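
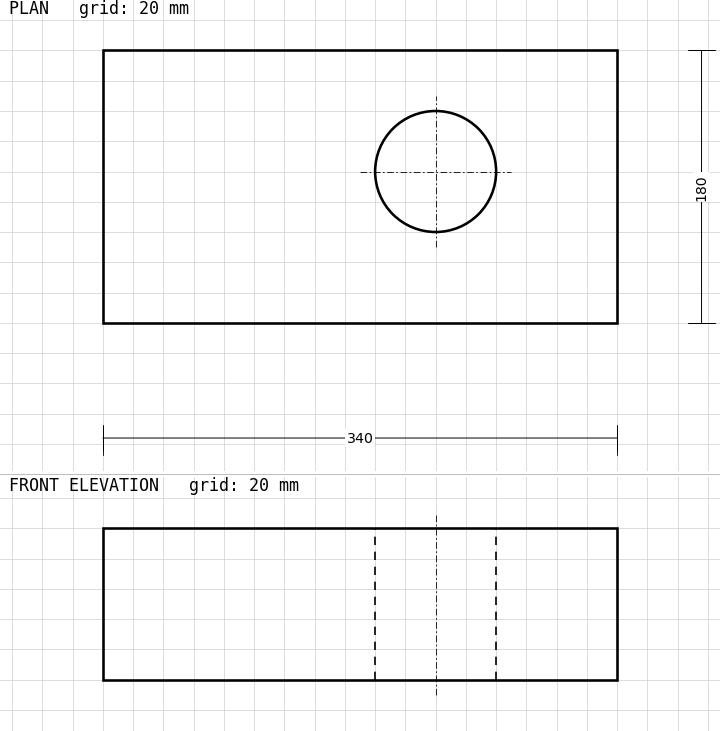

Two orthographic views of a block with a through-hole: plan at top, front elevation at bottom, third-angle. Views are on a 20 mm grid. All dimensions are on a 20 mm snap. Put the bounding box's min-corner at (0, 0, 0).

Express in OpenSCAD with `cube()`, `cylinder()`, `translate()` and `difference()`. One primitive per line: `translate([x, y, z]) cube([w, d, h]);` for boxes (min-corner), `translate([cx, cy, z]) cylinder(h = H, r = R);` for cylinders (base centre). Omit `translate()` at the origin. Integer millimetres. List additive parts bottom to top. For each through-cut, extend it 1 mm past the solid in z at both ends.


difference() {
  cube([340, 180, 100]);
  translate([220, 100, -1]) cylinder(h = 102, r = 40);
}


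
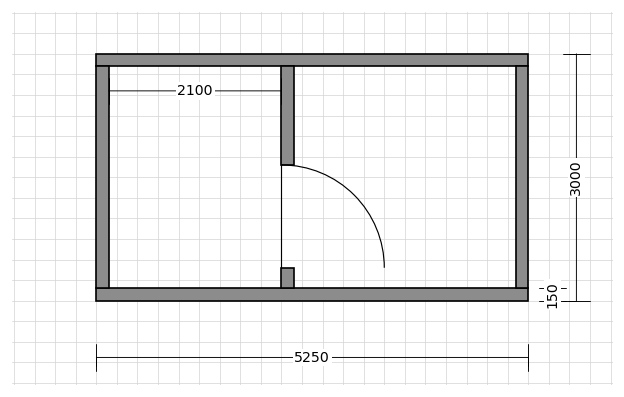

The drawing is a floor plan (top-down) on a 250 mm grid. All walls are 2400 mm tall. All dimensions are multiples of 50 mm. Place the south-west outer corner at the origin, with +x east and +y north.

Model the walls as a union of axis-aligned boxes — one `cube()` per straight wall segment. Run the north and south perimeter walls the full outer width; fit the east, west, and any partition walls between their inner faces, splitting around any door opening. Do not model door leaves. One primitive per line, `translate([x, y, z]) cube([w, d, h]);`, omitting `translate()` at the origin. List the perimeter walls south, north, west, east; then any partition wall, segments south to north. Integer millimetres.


cube([5250, 150, 2400]);
translate([0, 2850, 0]) cube([5250, 150, 2400]);
translate([0, 150, 0]) cube([150, 2700, 2400]);
translate([5100, 150, 0]) cube([150, 2700, 2400]);
translate([2250, 150, 0]) cube([150, 250, 2400]);
translate([2250, 1650, 0]) cube([150, 1200, 2400]);


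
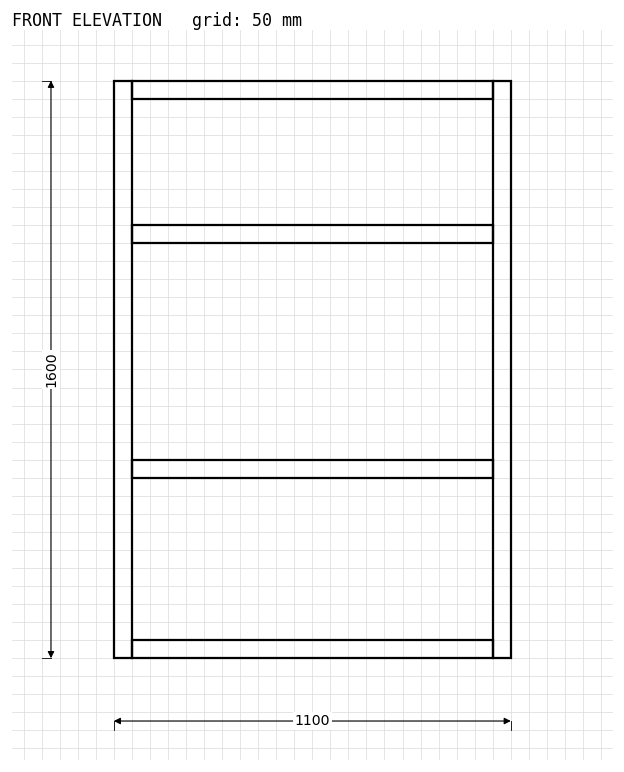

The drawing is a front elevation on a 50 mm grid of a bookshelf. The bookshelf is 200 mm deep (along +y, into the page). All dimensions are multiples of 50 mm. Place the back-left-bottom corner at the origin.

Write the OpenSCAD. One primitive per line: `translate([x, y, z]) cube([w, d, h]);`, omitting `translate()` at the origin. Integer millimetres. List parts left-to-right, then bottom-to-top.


cube([50, 200, 1600]);
translate([50, 0, 0]) cube([1000, 200, 50]);
translate([50, 0, 500]) cube([1000, 200, 50]);
translate([50, 0, 1150]) cube([1000, 200, 50]);
translate([50, 0, 1550]) cube([1000, 200, 50]);
translate([1050, 0, 0]) cube([50, 200, 1600]);


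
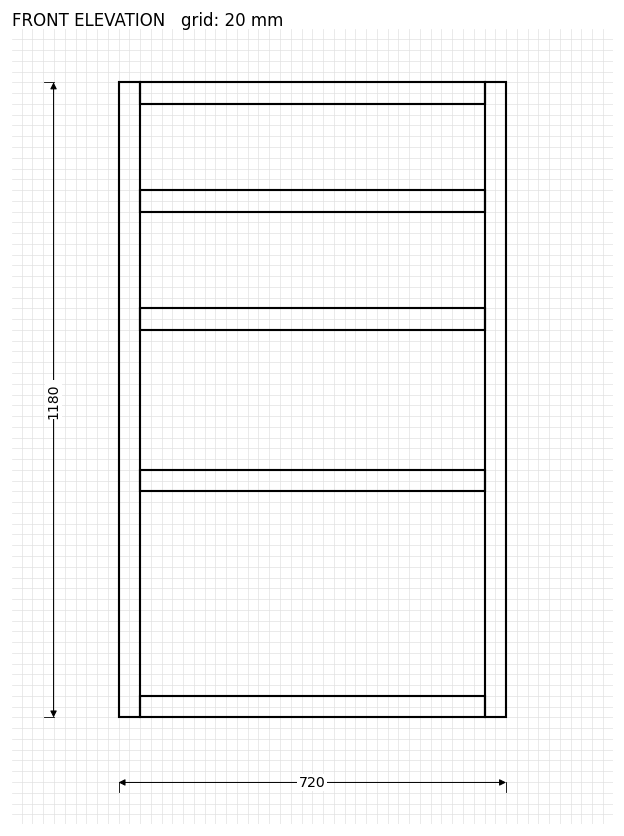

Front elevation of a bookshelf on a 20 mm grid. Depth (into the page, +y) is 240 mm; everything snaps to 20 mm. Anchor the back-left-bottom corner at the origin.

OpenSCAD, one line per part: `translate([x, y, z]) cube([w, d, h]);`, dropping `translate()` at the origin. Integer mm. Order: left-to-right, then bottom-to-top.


cube([40, 240, 1180]);
translate([40, 0, 0]) cube([640, 240, 40]);
translate([40, 0, 420]) cube([640, 240, 40]);
translate([40, 0, 720]) cube([640, 240, 40]);
translate([40, 0, 940]) cube([640, 240, 40]);
translate([40, 0, 1140]) cube([640, 240, 40]);
translate([680, 0, 0]) cube([40, 240, 1180]);


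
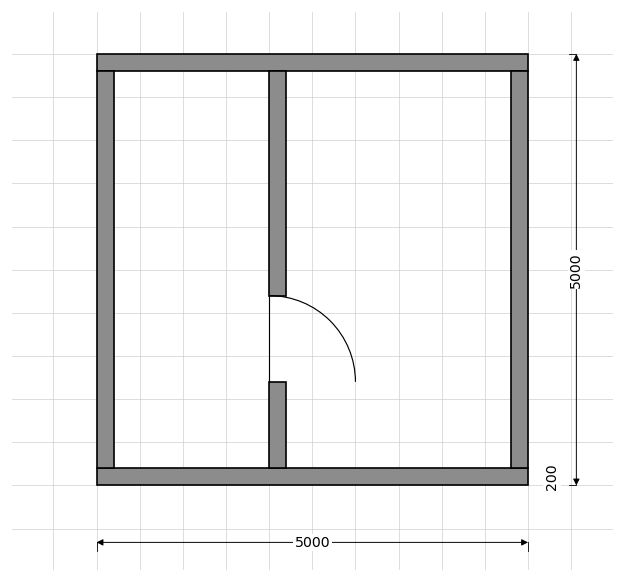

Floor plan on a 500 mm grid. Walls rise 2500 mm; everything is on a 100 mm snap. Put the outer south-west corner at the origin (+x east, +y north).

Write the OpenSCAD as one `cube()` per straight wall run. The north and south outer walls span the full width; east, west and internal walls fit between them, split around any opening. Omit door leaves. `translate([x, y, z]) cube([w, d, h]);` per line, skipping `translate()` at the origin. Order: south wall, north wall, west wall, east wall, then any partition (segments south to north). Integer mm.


cube([5000, 200, 2500]);
translate([0, 4800, 0]) cube([5000, 200, 2500]);
translate([0, 200, 0]) cube([200, 4600, 2500]);
translate([4800, 200, 0]) cube([200, 4600, 2500]);
translate([2000, 200, 0]) cube([200, 1000, 2500]);
translate([2000, 2200, 0]) cube([200, 2600, 2500]);


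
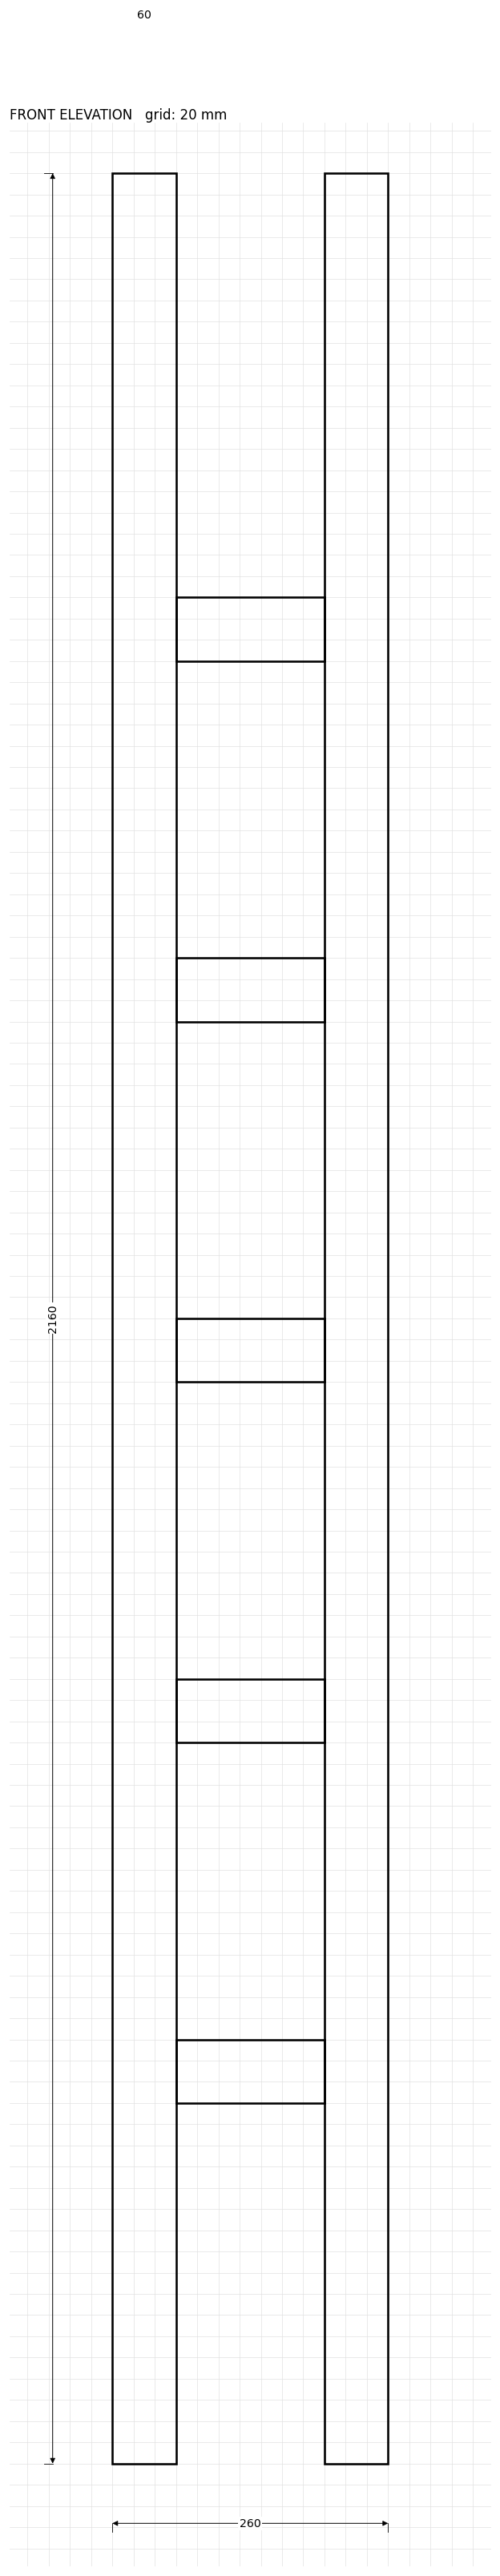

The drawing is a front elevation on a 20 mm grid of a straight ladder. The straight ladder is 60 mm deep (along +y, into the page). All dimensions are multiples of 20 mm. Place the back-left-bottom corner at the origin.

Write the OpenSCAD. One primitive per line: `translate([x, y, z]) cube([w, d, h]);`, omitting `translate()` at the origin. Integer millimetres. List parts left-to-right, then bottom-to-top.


cube([60, 60, 2160]);
translate([60, 0, 340]) cube([140, 60, 60]);
translate([60, 0, 680]) cube([140, 60, 60]);
translate([60, 0, 1020]) cube([140, 60, 60]);
translate([60, 0, 1360]) cube([140, 60, 60]);
translate([60, 0, 1700]) cube([140, 60, 60]);
translate([200, 0, 0]) cube([60, 60, 2160]);


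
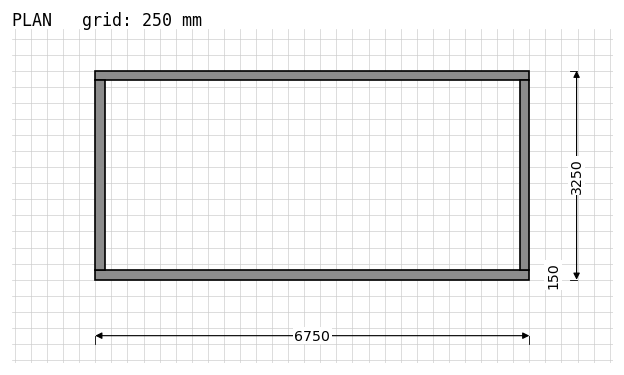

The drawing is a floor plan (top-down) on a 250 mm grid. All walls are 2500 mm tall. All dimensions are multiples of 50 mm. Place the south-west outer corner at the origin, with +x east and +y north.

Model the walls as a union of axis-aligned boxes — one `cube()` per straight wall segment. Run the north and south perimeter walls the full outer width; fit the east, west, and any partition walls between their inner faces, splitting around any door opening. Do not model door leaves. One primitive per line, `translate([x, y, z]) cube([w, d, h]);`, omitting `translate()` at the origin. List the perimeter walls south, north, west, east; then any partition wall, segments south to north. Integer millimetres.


cube([6750, 150, 2500]);
translate([0, 3100, 0]) cube([6750, 150, 2500]);
translate([0, 150, 0]) cube([150, 2950, 2500]);
translate([6600, 150, 0]) cube([150, 2950, 2500]);


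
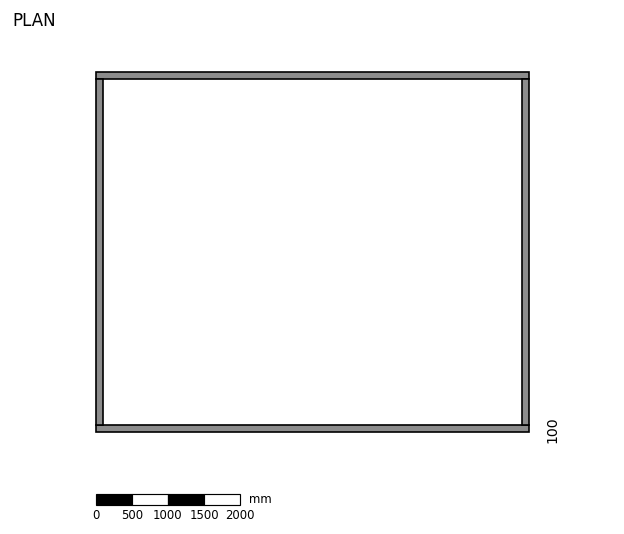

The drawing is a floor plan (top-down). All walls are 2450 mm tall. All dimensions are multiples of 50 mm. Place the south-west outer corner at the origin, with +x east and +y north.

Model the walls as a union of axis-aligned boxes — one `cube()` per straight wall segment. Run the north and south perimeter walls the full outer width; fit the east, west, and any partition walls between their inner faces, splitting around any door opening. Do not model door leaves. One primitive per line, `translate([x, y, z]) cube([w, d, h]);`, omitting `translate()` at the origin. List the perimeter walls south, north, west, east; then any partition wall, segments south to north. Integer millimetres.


cube([6000, 100, 2450]);
translate([0, 4900, 0]) cube([6000, 100, 2450]);
translate([0, 100, 0]) cube([100, 4800, 2450]);
translate([5900, 100, 0]) cube([100, 4800, 2450]);


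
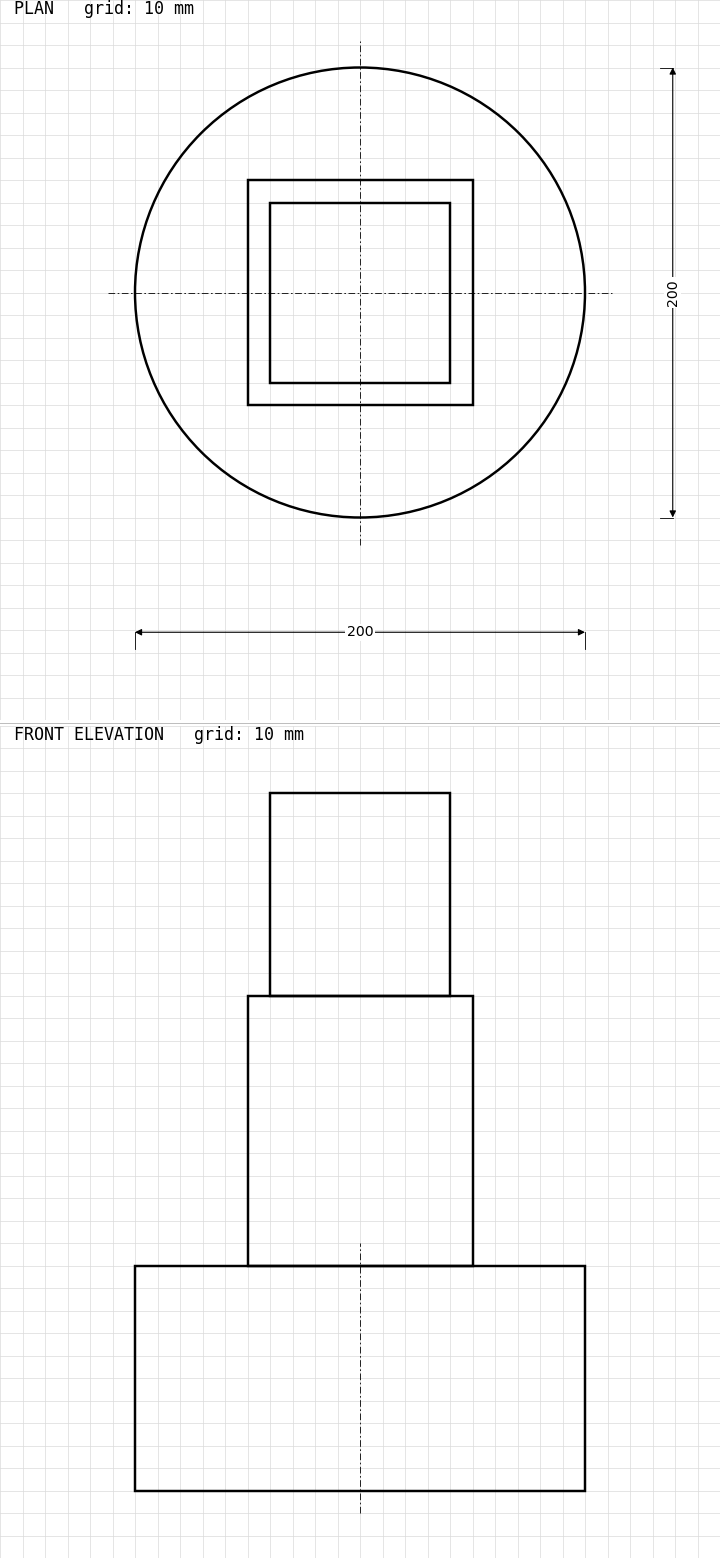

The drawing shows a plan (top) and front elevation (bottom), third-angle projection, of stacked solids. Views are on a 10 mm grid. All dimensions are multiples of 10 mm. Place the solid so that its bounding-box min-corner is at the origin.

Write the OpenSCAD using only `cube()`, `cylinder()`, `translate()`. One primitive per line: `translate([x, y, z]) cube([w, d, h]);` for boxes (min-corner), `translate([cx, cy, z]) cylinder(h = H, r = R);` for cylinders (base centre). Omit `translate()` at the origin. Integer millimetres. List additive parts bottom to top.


translate([100, 100, 0]) cylinder(h = 100, r = 100);
translate([50, 50, 100]) cube([100, 100, 120]);
translate([60, 60, 220]) cube([80, 80, 90]);


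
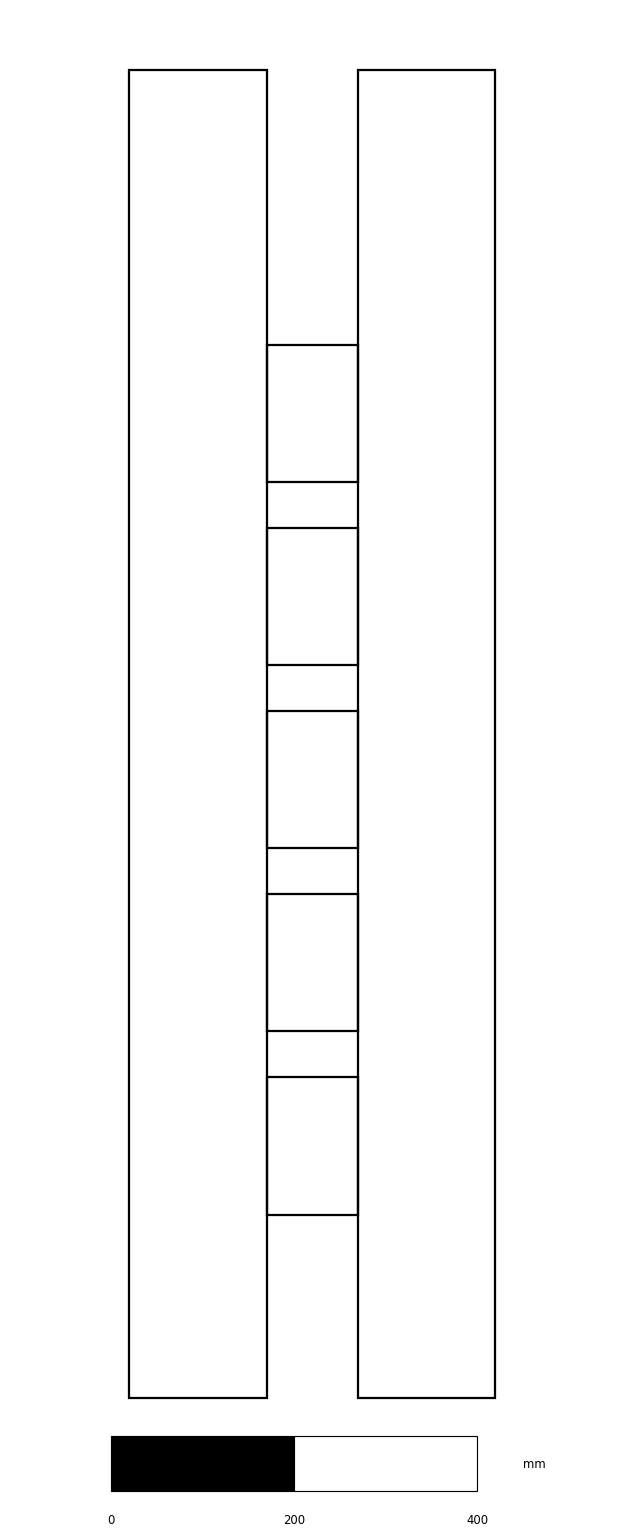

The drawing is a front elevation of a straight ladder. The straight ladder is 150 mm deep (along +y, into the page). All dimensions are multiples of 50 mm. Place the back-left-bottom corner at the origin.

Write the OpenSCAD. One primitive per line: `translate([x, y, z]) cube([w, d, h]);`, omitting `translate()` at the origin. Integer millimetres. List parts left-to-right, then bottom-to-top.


cube([150, 150, 1450]);
translate([150, 0, 200]) cube([100, 150, 150]);
translate([150, 0, 400]) cube([100, 150, 150]);
translate([150, 0, 600]) cube([100, 150, 150]);
translate([150, 0, 800]) cube([100, 150, 150]);
translate([150, 0, 1000]) cube([100, 150, 150]);
translate([250, 0, 0]) cube([150, 150, 1450]);


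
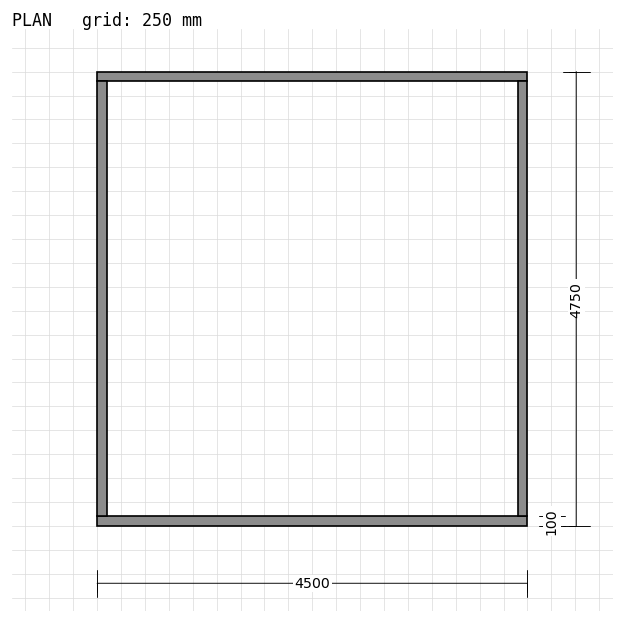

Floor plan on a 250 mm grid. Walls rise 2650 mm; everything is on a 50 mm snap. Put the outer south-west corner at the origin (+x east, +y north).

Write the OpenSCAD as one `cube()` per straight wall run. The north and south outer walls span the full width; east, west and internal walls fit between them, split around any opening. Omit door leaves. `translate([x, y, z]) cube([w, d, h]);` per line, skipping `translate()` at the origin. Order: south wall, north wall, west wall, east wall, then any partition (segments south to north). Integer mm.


cube([4500, 100, 2650]);
translate([0, 4650, 0]) cube([4500, 100, 2650]);
translate([0, 100, 0]) cube([100, 4550, 2650]);
translate([4400, 100, 0]) cube([100, 4550, 2650]);


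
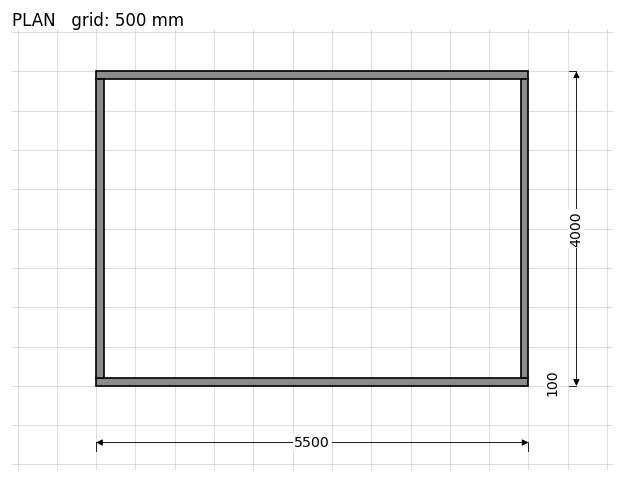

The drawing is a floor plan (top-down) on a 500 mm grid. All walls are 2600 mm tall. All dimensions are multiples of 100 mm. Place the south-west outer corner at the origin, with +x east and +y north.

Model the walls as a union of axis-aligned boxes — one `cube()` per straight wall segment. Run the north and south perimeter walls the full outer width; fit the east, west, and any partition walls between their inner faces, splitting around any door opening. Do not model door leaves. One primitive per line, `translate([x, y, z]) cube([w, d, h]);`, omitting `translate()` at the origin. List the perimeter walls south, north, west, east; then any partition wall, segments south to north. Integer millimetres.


cube([5500, 100, 2600]);
translate([0, 3900, 0]) cube([5500, 100, 2600]);
translate([0, 100, 0]) cube([100, 3800, 2600]);
translate([5400, 100, 0]) cube([100, 3800, 2600]);


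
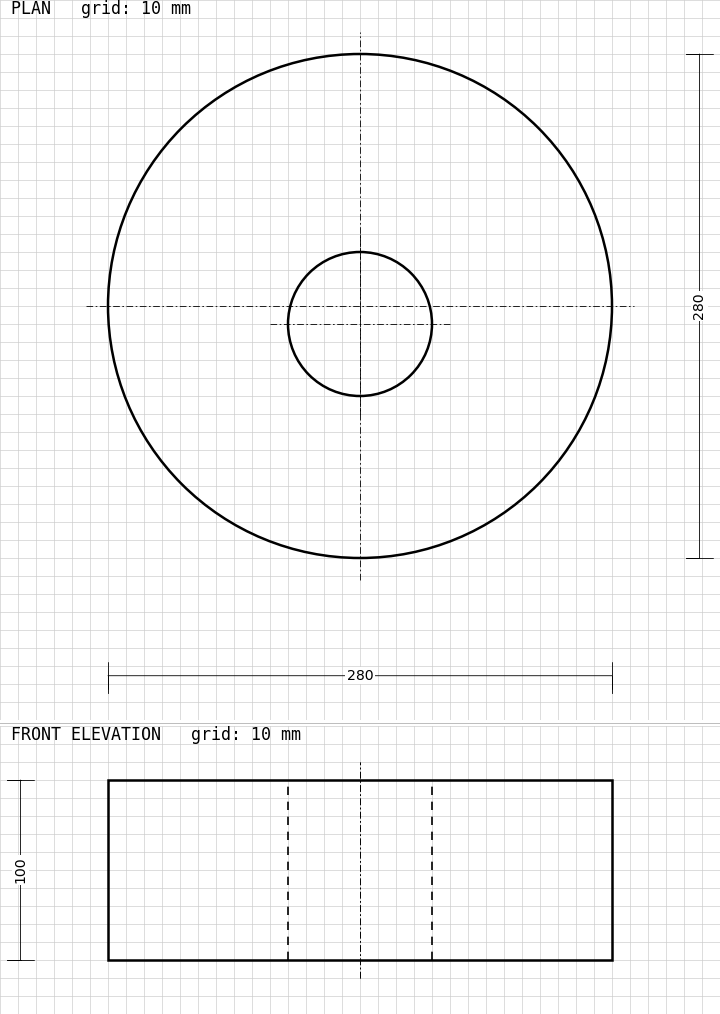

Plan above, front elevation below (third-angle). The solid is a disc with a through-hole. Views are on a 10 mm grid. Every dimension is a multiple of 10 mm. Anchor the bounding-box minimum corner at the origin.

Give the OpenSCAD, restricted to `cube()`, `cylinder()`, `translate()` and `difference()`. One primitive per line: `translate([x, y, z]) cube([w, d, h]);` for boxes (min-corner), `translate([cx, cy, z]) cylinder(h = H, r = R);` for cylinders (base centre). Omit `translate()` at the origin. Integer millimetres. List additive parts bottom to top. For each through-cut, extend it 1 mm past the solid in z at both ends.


difference() {
  translate([140, 140, 0]) cylinder(h = 100, r = 140);
  translate([140, 130, -1]) cylinder(h = 102, r = 40);
}


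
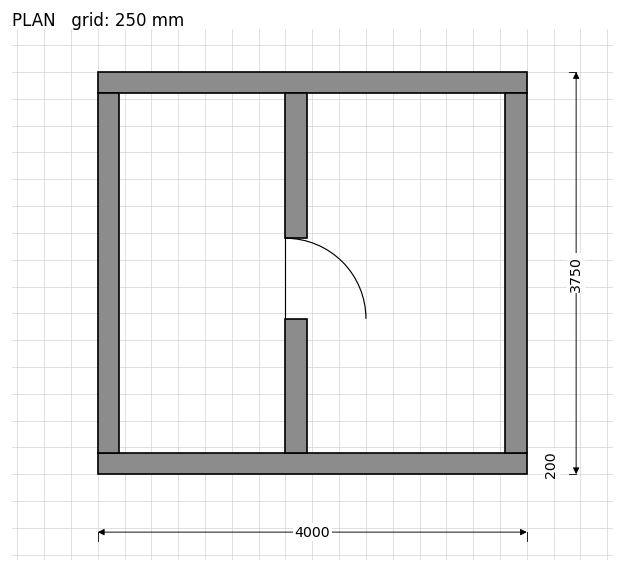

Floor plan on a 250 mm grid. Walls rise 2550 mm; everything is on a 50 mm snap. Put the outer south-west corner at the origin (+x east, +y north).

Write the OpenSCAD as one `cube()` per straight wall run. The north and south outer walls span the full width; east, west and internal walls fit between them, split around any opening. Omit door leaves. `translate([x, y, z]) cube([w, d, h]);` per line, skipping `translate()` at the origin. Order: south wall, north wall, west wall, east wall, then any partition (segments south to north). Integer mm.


cube([4000, 200, 2550]);
translate([0, 3550, 0]) cube([4000, 200, 2550]);
translate([0, 200, 0]) cube([200, 3350, 2550]);
translate([3800, 200, 0]) cube([200, 3350, 2550]);
translate([1750, 200, 0]) cube([200, 1250, 2550]);
translate([1750, 2200, 0]) cube([200, 1350, 2550]);


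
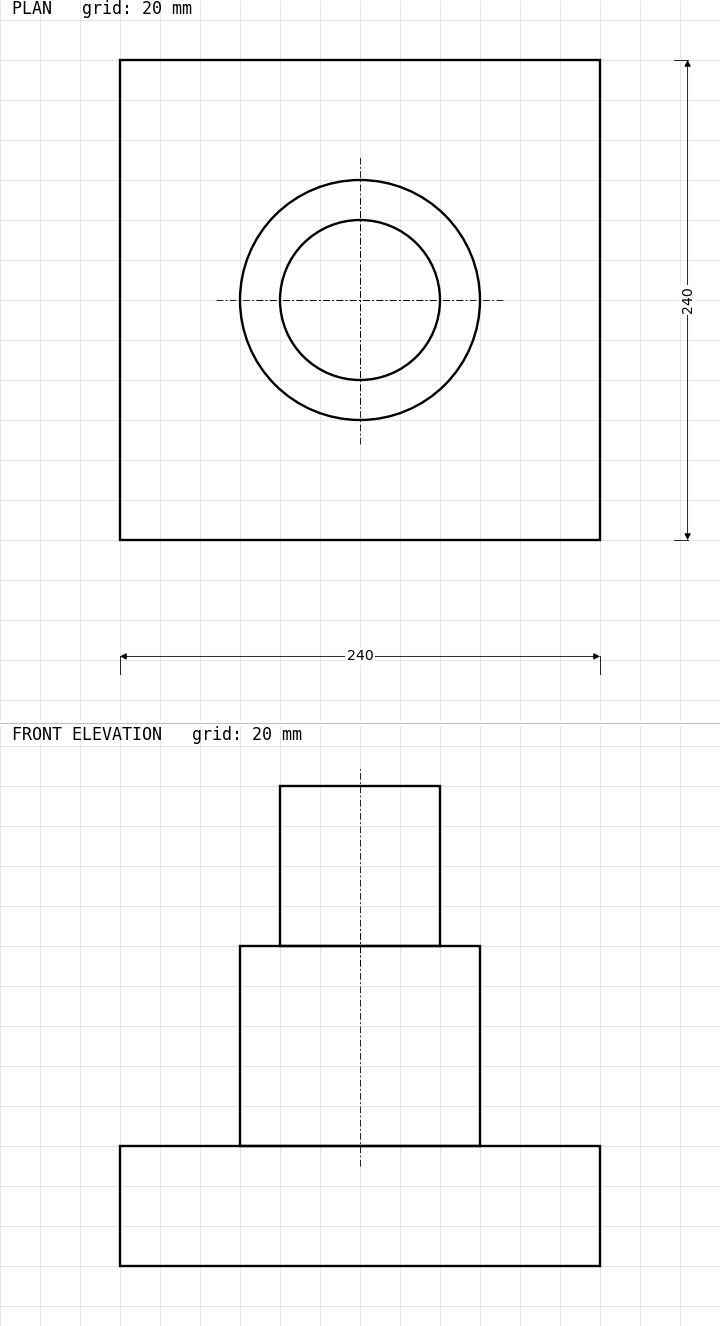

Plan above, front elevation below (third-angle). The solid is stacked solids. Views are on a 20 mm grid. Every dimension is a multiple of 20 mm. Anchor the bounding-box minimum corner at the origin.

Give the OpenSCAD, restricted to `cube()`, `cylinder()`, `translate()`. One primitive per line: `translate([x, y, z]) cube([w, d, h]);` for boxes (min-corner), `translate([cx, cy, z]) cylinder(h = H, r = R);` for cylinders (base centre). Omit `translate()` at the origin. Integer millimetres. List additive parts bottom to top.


cube([240, 240, 60]);
translate([120, 120, 60]) cylinder(h = 100, r = 60);
translate([120, 120, 160]) cylinder(h = 80, r = 40);


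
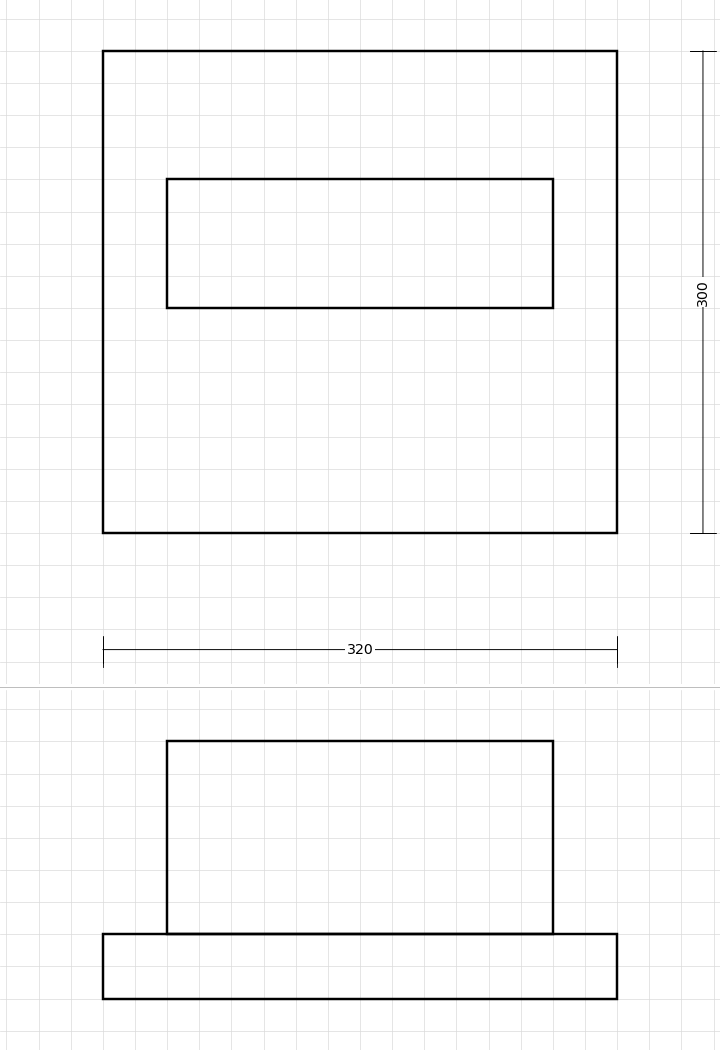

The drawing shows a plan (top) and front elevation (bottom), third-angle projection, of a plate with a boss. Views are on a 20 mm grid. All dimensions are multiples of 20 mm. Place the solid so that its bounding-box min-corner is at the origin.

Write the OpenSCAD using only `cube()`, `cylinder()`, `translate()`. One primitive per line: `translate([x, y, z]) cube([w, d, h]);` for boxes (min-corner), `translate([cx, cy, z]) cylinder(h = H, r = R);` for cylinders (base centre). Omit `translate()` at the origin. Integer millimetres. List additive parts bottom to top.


cube([320, 300, 40]);
translate([40, 140, 40]) cube([240, 80, 120]);


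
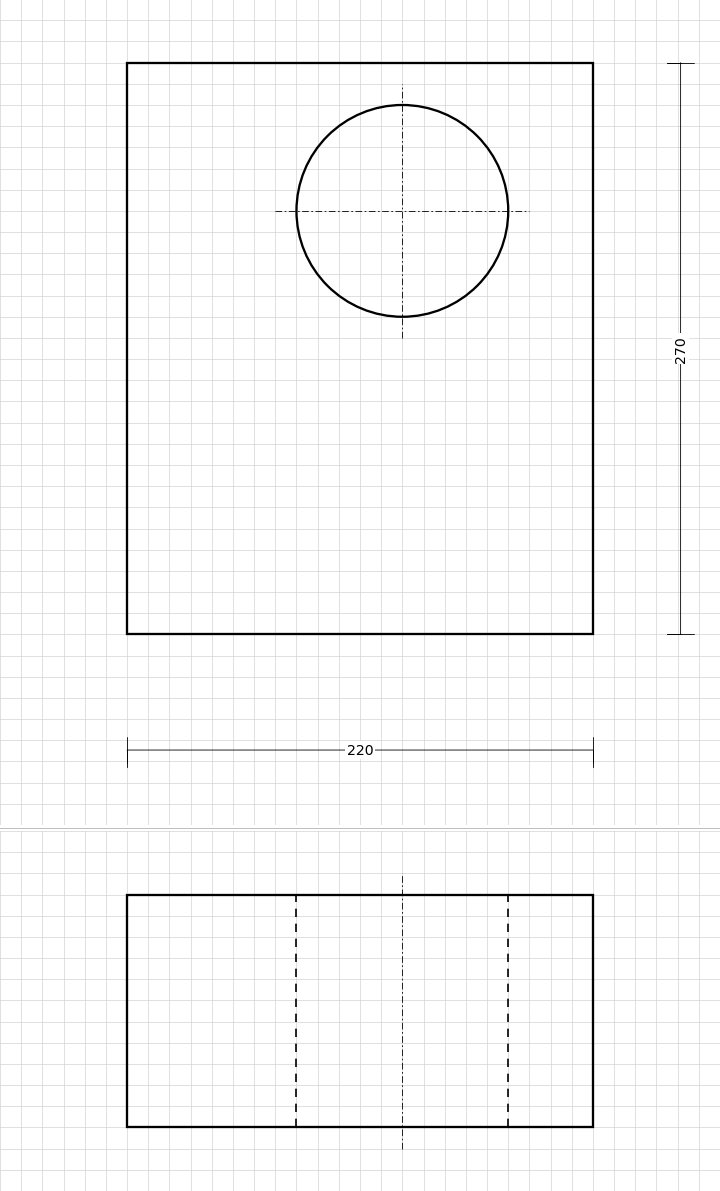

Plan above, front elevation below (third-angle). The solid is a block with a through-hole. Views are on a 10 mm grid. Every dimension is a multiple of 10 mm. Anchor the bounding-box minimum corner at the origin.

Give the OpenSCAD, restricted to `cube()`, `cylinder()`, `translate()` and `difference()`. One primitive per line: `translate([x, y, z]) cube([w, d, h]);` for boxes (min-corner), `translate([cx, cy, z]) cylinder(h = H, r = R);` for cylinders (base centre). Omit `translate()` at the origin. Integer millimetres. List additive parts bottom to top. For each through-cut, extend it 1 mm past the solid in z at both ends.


difference() {
  cube([220, 270, 110]);
  translate([130, 200, -1]) cylinder(h = 112, r = 50);
}


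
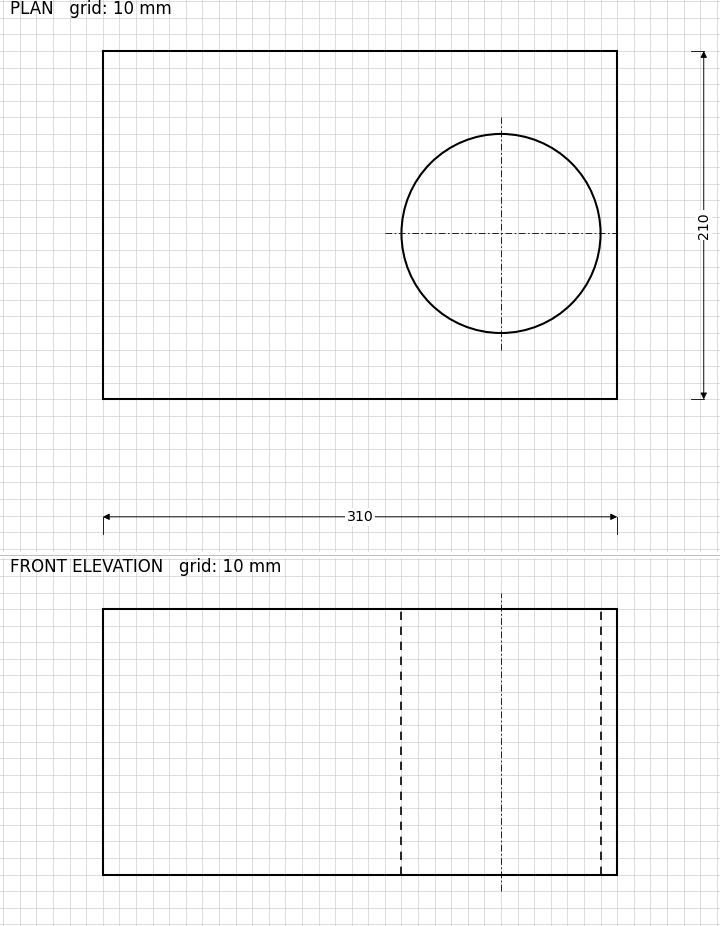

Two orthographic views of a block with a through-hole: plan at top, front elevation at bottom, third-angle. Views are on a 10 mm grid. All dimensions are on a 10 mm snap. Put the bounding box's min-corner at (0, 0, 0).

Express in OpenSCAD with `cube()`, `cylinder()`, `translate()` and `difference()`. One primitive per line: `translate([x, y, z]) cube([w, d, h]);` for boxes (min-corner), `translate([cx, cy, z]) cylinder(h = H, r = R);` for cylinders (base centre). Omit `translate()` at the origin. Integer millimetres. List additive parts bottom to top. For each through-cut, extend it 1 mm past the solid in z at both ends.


difference() {
  cube([310, 210, 160]);
  translate([240, 100, -1]) cylinder(h = 162, r = 60);
}


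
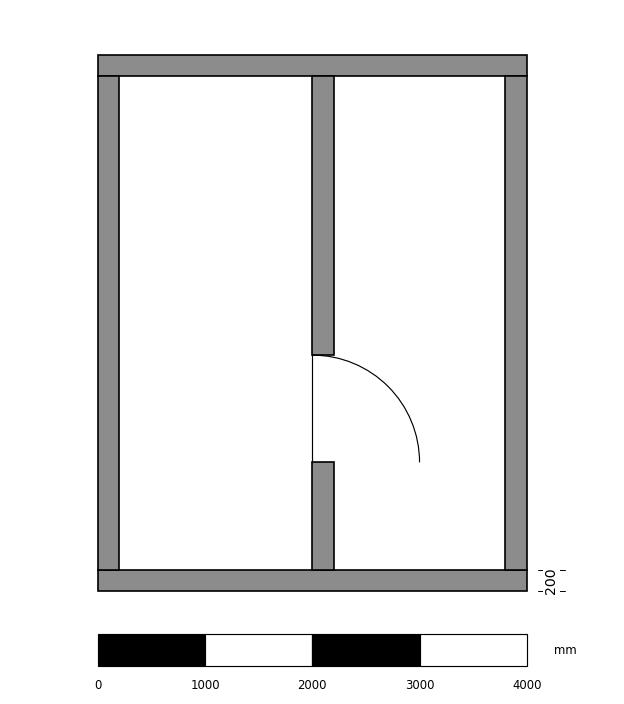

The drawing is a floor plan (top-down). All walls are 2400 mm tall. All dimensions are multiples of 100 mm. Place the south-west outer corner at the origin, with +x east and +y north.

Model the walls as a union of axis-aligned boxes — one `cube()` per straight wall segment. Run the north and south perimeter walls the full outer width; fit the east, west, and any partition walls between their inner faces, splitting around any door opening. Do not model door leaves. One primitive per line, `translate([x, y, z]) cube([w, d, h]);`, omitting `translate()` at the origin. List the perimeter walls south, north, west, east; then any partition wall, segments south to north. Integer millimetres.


cube([4000, 200, 2400]);
translate([0, 4800, 0]) cube([4000, 200, 2400]);
translate([0, 200, 0]) cube([200, 4600, 2400]);
translate([3800, 200, 0]) cube([200, 4600, 2400]);
translate([2000, 200, 0]) cube([200, 1000, 2400]);
translate([2000, 2200, 0]) cube([200, 2600, 2400]);


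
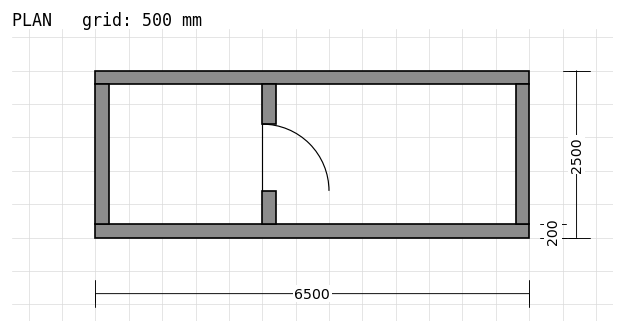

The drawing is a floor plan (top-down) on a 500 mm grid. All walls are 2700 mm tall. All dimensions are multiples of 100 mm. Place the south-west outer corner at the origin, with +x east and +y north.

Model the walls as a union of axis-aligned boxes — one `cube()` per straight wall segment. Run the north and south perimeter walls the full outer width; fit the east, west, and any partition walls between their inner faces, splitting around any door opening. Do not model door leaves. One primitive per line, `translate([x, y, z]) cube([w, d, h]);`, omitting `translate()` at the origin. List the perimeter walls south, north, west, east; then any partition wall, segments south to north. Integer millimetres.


cube([6500, 200, 2700]);
translate([0, 2300, 0]) cube([6500, 200, 2700]);
translate([0, 200, 0]) cube([200, 2100, 2700]);
translate([6300, 200, 0]) cube([200, 2100, 2700]);
translate([2500, 200, 0]) cube([200, 500, 2700]);
translate([2500, 1700, 0]) cube([200, 600, 2700]);


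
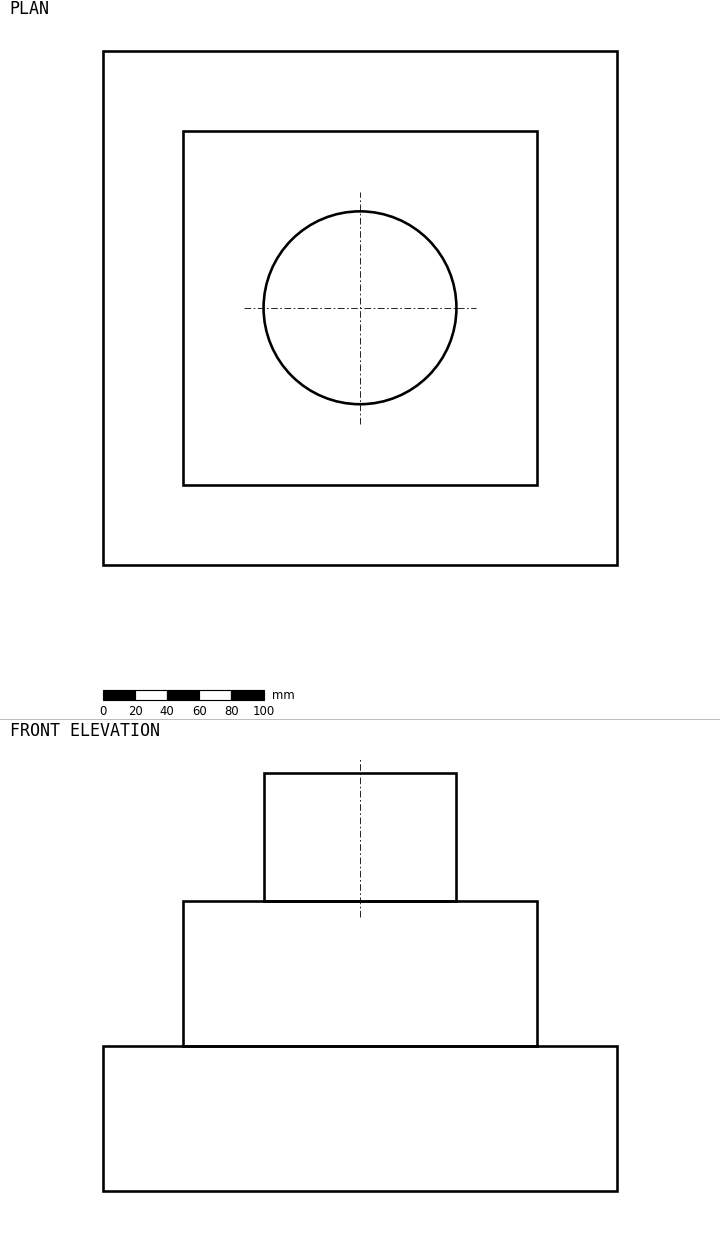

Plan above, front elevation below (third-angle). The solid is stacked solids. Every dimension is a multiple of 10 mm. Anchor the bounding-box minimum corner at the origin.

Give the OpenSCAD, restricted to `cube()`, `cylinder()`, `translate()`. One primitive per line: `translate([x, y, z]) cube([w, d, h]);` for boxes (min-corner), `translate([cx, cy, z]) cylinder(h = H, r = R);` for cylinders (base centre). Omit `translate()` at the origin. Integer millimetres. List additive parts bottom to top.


cube([320, 320, 90]);
translate([50, 50, 90]) cube([220, 220, 90]);
translate([160, 160, 180]) cylinder(h = 80, r = 60);


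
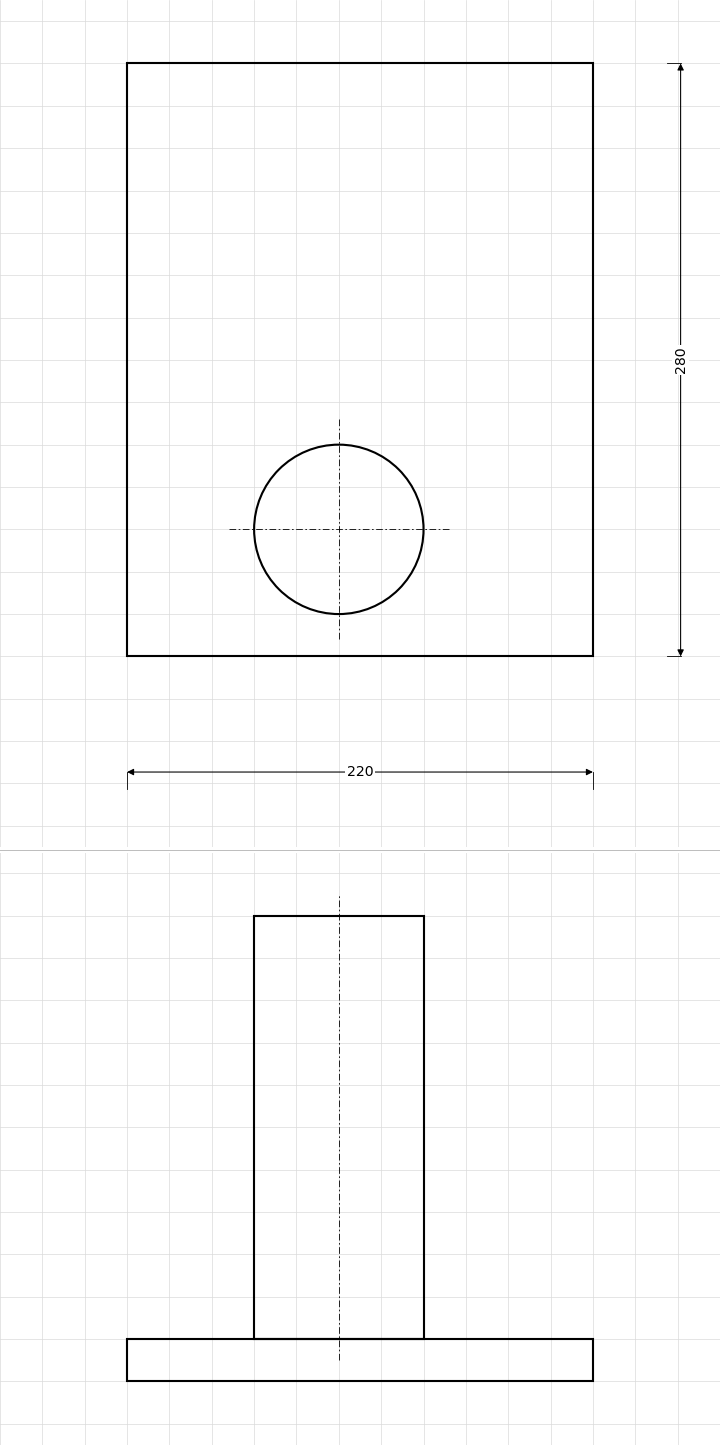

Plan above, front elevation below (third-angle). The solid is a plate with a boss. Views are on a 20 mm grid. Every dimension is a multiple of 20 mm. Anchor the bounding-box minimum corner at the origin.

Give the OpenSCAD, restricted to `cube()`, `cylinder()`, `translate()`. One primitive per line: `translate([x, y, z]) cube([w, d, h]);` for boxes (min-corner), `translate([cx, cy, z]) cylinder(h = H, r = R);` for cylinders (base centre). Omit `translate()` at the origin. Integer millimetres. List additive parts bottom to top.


cube([220, 280, 20]);
translate([100, 60, 20]) cylinder(h = 200, r = 40);


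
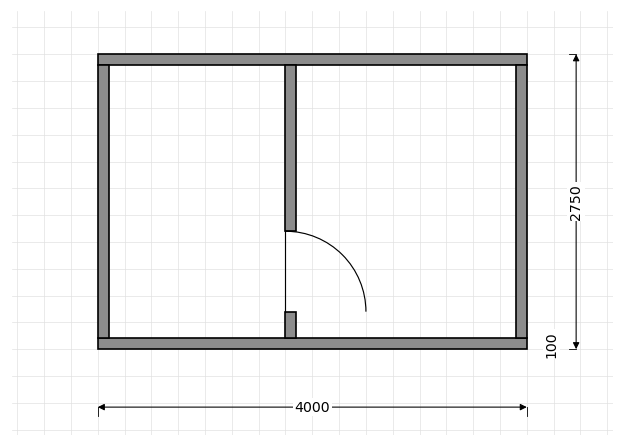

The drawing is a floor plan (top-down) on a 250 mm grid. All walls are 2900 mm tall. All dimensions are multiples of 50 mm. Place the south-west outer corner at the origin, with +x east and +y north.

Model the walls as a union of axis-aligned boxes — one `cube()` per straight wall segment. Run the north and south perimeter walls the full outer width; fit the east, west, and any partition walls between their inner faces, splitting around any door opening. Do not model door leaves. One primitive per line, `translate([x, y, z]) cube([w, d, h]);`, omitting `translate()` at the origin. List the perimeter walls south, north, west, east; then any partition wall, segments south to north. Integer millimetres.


cube([4000, 100, 2900]);
translate([0, 2650, 0]) cube([4000, 100, 2900]);
translate([0, 100, 0]) cube([100, 2550, 2900]);
translate([3900, 100, 0]) cube([100, 2550, 2900]);
translate([1750, 100, 0]) cube([100, 250, 2900]);
translate([1750, 1100, 0]) cube([100, 1550, 2900]);


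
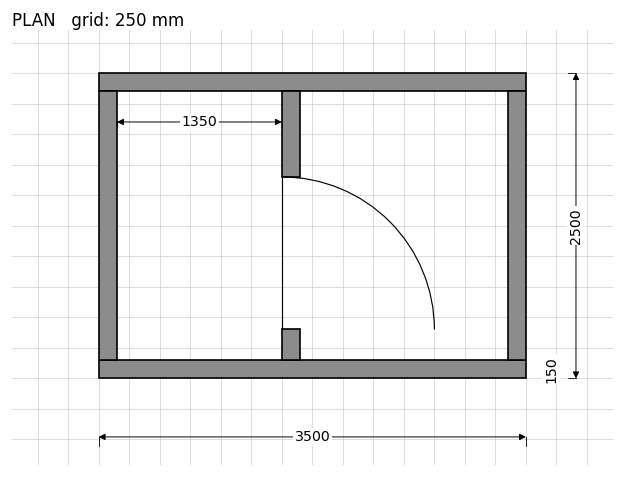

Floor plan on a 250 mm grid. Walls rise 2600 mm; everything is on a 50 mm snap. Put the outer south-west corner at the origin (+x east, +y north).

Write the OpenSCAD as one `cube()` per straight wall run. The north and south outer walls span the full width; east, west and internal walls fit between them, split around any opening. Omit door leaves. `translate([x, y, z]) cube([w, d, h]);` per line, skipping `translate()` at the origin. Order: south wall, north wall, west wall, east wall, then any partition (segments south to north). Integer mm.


cube([3500, 150, 2600]);
translate([0, 2350, 0]) cube([3500, 150, 2600]);
translate([0, 150, 0]) cube([150, 2200, 2600]);
translate([3350, 150, 0]) cube([150, 2200, 2600]);
translate([1500, 150, 0]) cube([150, 250, 2600]);
translate([1500, 1650, 0]) cube([150, 700, 2600]);


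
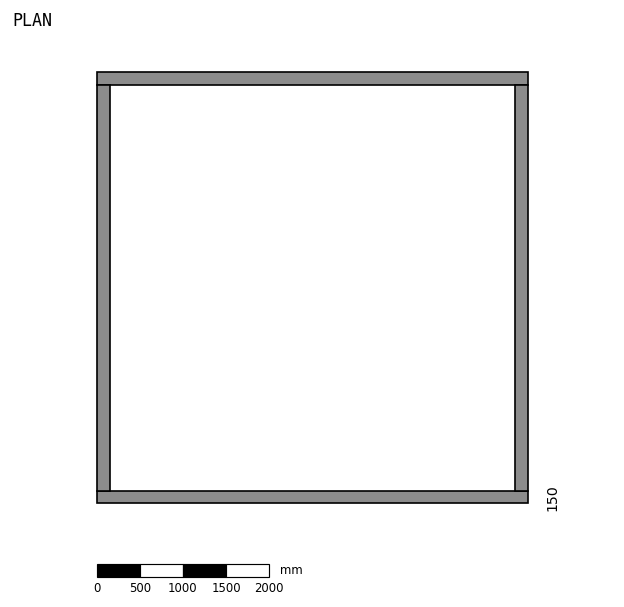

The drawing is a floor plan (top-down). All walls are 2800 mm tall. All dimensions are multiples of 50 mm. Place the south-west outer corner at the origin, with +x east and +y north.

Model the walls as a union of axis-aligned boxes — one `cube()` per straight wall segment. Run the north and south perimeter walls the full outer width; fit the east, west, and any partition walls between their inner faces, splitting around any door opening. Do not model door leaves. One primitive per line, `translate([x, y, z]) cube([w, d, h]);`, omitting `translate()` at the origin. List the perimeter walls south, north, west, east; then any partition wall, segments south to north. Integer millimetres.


cube([5000, 150, 2800]);
translate([0, 4850, 0]) cube([5000, 150, 2800]);
translate([0, 150, 0]) cube([150, 4700, 2800]);
translate([4850, 150, 0]) cube([150, 4700, 2800]);


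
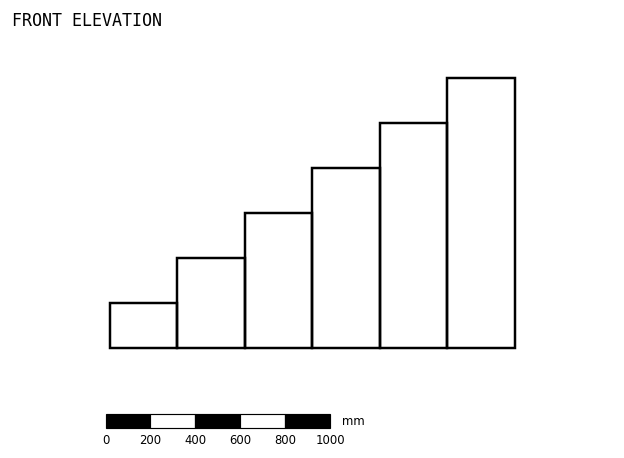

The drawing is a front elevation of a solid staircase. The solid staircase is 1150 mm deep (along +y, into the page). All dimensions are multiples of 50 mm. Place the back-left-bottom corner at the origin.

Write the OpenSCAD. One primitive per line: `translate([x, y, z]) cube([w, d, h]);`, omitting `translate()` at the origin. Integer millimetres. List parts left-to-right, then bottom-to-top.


cube([300, 1150, 200]);
translate([300, 0, 0]) cube([300, 1150, 400]);
translate([600, 0, 0]) cube([300, 1150, 600]);
translate([900, 0, 0]) cube([300, 1150, 800]);
translate([1200, 0, 0]) cube([300, 1150, 1000]);
translate([1500, 0, 0]) cube([300, 1150, 1200]);


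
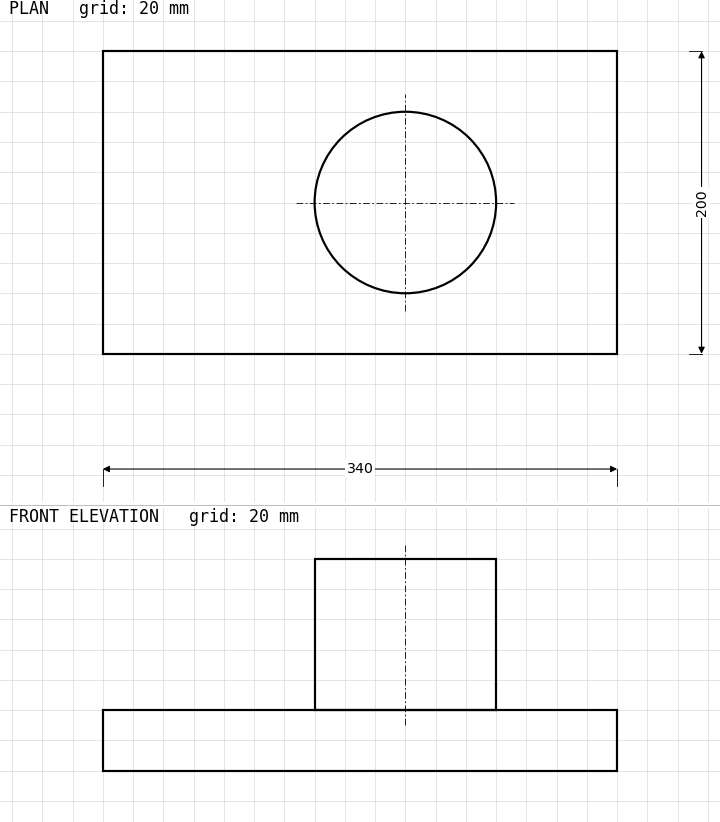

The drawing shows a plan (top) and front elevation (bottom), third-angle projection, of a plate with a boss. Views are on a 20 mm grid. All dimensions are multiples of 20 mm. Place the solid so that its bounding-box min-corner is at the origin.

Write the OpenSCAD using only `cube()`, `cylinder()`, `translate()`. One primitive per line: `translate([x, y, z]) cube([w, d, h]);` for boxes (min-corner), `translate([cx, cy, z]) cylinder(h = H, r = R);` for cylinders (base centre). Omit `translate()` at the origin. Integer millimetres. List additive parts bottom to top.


cube([340, 200, 40]);
translate([200, 100, 40]) cylinder(h = 100, r = 60);


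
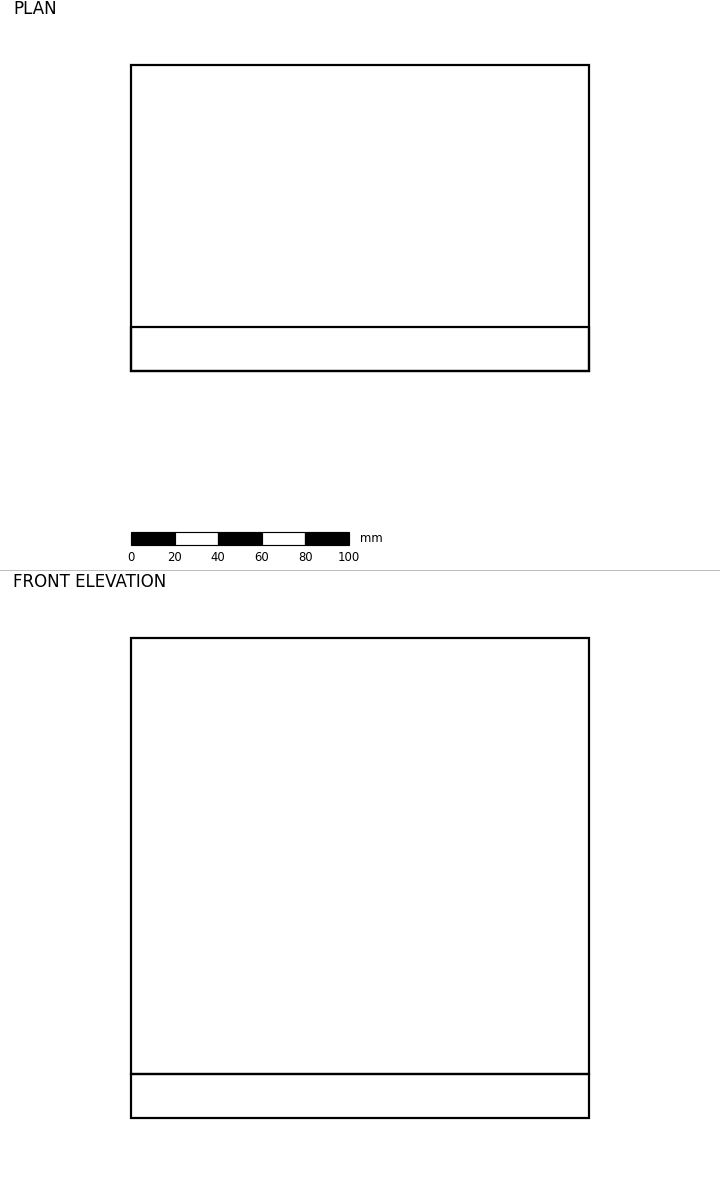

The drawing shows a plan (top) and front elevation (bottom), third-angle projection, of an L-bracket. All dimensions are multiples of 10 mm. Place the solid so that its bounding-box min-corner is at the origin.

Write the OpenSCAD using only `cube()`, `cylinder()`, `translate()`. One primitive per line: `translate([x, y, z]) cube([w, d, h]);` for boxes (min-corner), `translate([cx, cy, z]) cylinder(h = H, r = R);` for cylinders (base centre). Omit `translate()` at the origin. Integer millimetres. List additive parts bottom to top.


cube([210, 140, 20]);
translate([0, 0, 20]) cube([210, 20, 200]);


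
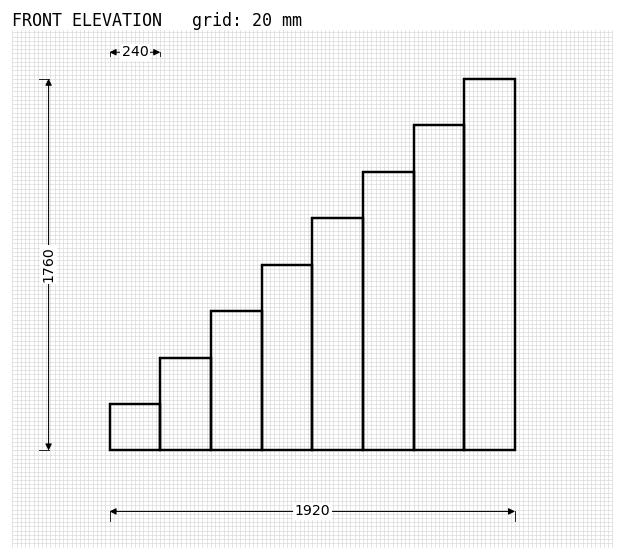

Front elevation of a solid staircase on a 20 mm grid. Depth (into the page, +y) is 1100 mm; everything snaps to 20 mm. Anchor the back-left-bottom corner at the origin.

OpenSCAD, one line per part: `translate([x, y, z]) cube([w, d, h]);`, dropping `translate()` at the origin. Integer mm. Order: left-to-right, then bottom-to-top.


cube([240, 1100, 220]);
translate([240, 0, 0]) cube([240, 1100, 440]);
translate([480, 0, 0]) cube([240, 1100, 660]);
translate([720, 0, 0]) cube([240, 1100, 880]);
translate([960, 0, 0]) cube([240, 1100, 1100]);
translate([1200, 0, 0]) cube([240, 1100, 1320]);
translate([1440, 0, 0]) cube([240, 1100, 1540]);
translate([1680, 0, 0]) cube([240, 1100, 1760]);


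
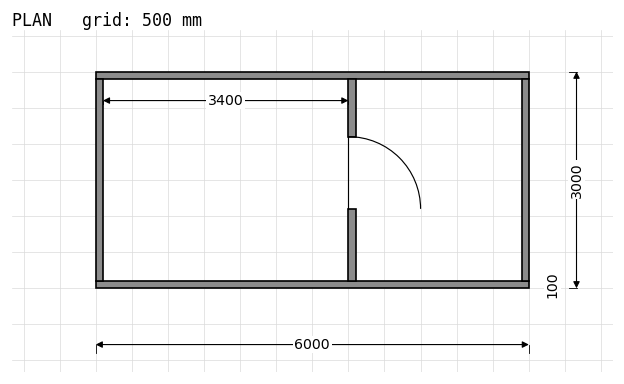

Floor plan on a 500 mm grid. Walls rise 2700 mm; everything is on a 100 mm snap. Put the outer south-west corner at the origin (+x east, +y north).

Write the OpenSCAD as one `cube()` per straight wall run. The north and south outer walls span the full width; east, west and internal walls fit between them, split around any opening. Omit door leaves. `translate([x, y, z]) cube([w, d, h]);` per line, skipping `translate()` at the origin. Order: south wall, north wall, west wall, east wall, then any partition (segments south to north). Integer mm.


cube([6000, 100, 2700]);
translate([0, 2900, 0]) cube([6000, 100, 2700]);
translate([0, 100, 0]) cube([100, 2800, 2700]);
translate([5900, 100, 0]) cube([100, 2800, 2700]);
translate([3500, 100, 0]) cube([100, 1000, 2700]);
translate([3500, 2100, 0]) cube([100, 800, 2700]);


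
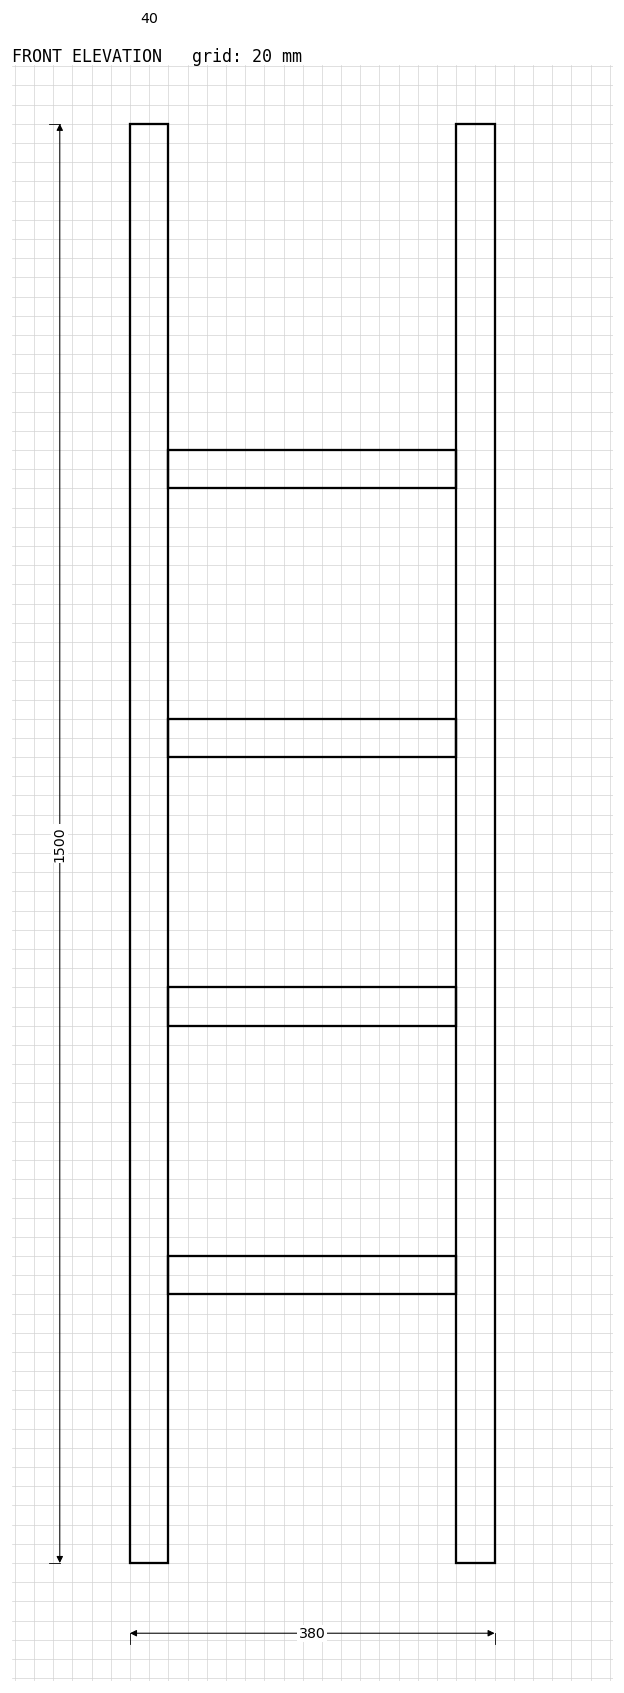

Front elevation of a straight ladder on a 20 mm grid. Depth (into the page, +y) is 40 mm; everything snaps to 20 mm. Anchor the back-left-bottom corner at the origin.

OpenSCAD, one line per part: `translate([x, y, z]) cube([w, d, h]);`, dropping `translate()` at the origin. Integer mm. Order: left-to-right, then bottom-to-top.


cube([40, 40, 1500]);
translate([40, 0, 280]) cube([300, 40, 40]);
translate([40, 0, 560]) cube([300, 40, 40]);
translate([40, 0, 840]) cube([300, 40, 40]);
translate([40, 0, 1120]) cube([300, 40, 40]);
translate([340, 0, 0]) cube([40, 40, 1500]);


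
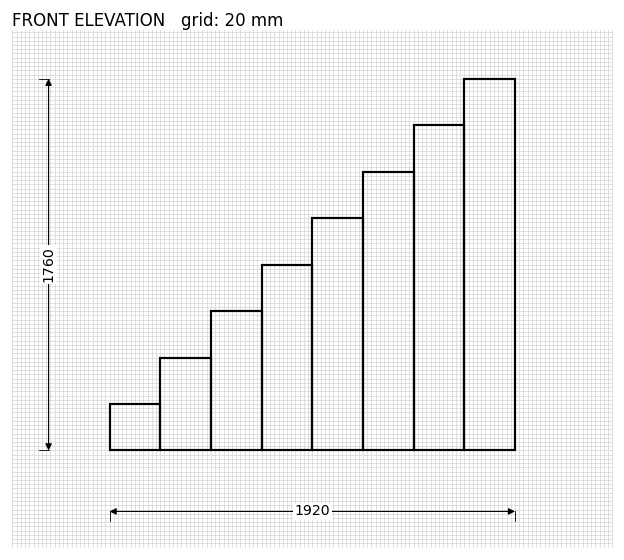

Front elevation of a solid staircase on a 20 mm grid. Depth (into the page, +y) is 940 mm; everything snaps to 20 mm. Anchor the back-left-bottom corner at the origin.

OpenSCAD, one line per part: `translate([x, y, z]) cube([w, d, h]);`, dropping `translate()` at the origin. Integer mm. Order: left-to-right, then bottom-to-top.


cube([240, 940, 220]);
translate([240, 0, 0]) cube([240, 940, 440]);
translate([480, 0, 0]) cube([240, 940, 660]);
translate([720, 0, 0]) cube([240, 940, 880]);
translate([960, 0, 0]) cube([240, 940, 1100]);
translate([1200, 0, 0]) cube([240, 940, 1320]);
translate([1440, 0, 0]) cube([240, 940, 1540]);
translate([1680, 0, 0]) cube([240, 940, 1760]);


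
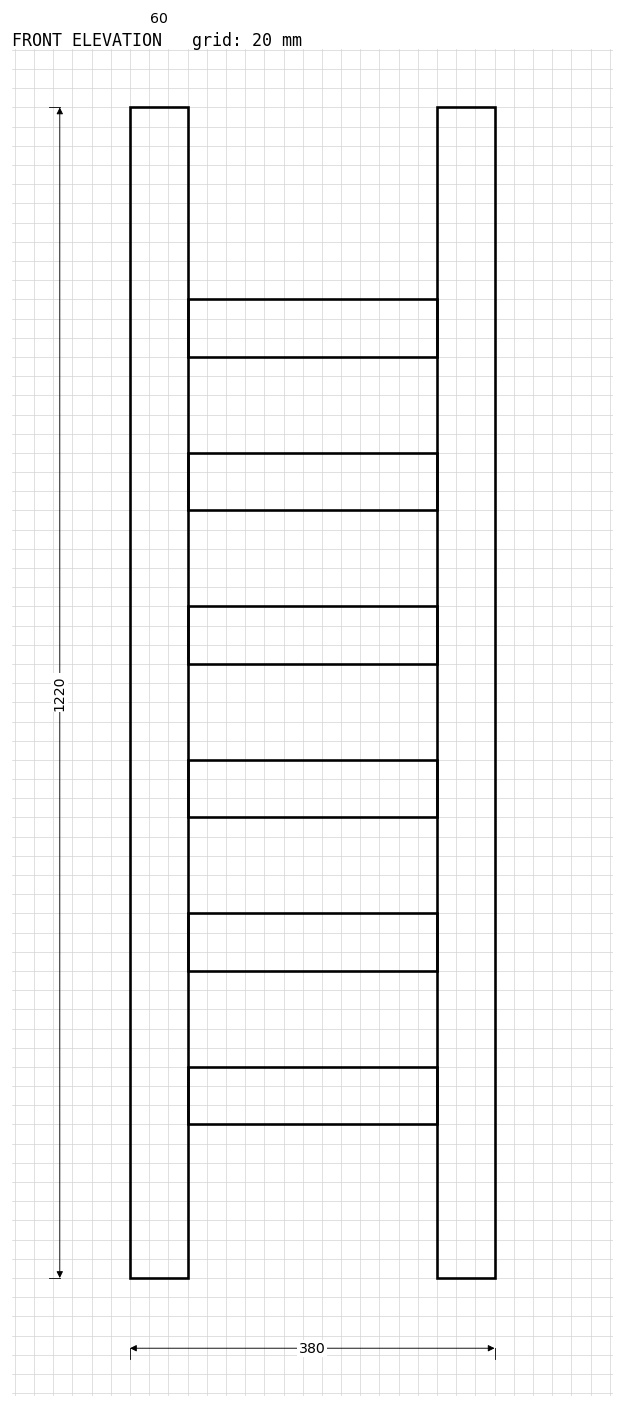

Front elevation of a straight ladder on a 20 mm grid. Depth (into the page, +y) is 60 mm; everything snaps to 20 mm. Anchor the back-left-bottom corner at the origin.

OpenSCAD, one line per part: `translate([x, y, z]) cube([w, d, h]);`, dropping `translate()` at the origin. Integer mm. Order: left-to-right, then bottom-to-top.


cube([60, 60, 1220]);
translate([60, 0, 160]) cube([260, 60, 60]);
translate([60, 0, 320]) cube([260, 60, 60]);
translate([60, 0, 480]) cube([260, 60, 60]);
translate([60, 0, 640]) cube([260, 60, 60]);
translate([60, 0, 800]) cube([260, 60, 60]);
translate([60, 0, 960]) cube([260, 60, 60]);
translate([320, 0, 0]) cube([60, 60, 1220]);


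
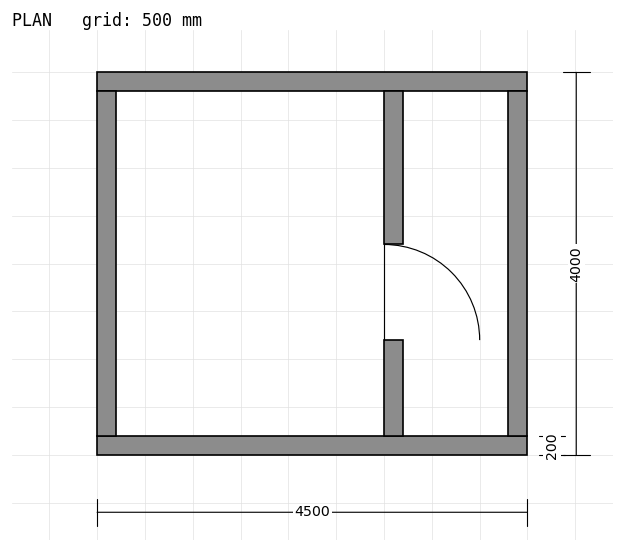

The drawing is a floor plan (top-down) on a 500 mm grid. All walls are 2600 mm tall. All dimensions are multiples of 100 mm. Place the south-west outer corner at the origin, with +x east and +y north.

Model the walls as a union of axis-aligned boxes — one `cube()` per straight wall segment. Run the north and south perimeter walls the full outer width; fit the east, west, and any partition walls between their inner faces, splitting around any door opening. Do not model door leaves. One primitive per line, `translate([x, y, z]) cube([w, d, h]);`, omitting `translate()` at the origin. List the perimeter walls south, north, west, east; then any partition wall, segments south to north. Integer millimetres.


cube([4500, 200, 2600]);
translate([0, 3800, 0]) cube([4500, 200, 2600]);
translate([0, 200, 0]) cube([200, 3600, 2600]);
translate([4300, 200, 0]) cube([200, 3600, 2600]);
translate([3000, 200, 0]) cube([200, 1000, 2600]);
translate([3000, 2200, 0]) cube([200, 1600, 2600]);


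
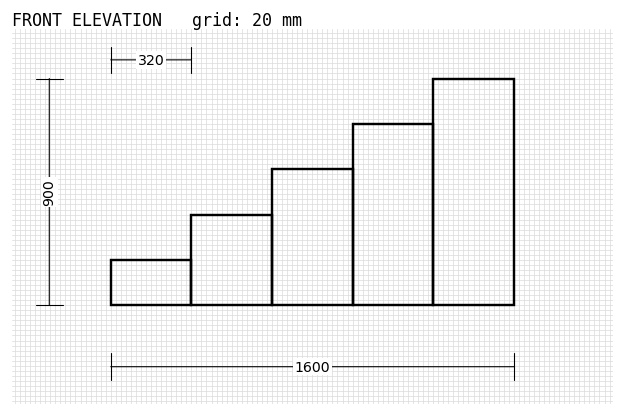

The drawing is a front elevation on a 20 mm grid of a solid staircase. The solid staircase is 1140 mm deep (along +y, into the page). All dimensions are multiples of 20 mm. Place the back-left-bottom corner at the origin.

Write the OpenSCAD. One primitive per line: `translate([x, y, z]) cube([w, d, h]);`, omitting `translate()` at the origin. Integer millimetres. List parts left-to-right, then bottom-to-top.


cube([320, 1140, 180]);
translate([320, 0, 0]) cube([320, 1140, 360]);
translate([640, 0, 0]) cube([320, 1140, 540]);
translate([960, 0, 0]) cube([320, 1140, 720]);
translate([1280, 0, 0]) cube([320, 1140, 900]);


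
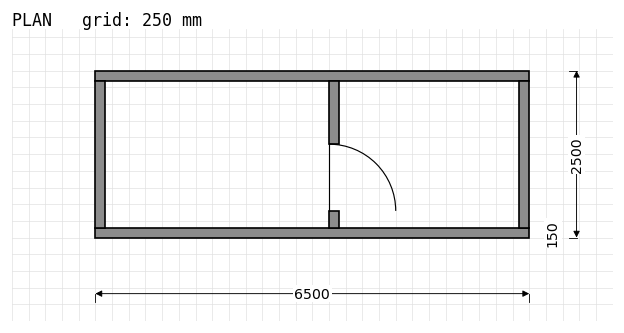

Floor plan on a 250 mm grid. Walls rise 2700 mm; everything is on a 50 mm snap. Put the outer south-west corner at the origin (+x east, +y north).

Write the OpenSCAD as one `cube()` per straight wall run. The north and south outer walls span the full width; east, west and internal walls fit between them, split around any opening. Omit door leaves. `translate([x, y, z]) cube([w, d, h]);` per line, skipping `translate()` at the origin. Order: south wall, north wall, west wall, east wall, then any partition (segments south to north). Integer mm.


cube([6500, 150, 2700]);
translate([0, 2350, 0]) cube([6500, 150, 2700]);
translate([0, 150, 0]) cube([150, 2200, 2700]);
translate([6350, 150, 0]) cube([150, 2200, 2700]);
translate([3500, 150, 0]) cube([150, 250, 2700]);
translate([3500, 1400, 0]) cube([150, 950, 2700]);


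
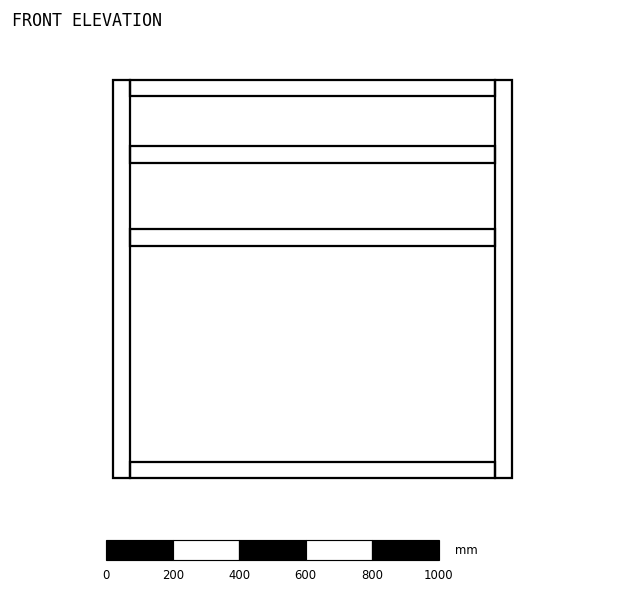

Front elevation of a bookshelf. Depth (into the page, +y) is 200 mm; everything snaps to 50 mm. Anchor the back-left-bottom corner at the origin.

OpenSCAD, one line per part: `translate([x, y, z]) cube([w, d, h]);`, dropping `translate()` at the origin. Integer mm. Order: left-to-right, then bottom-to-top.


cube([50, 200, 1200]);
translate([50, 0, 0]) cube([1100, 200, 50]);
translate([50, 0, 700]) cube([1100, 200, 50]);
translate([50, 0, 950]) cube([1100, 200, 50]);
translate([50, 0, 1150]) cube([1100, 200, 50]);
translate([1150, 0, 0]) cube([50, 200, 1200]);


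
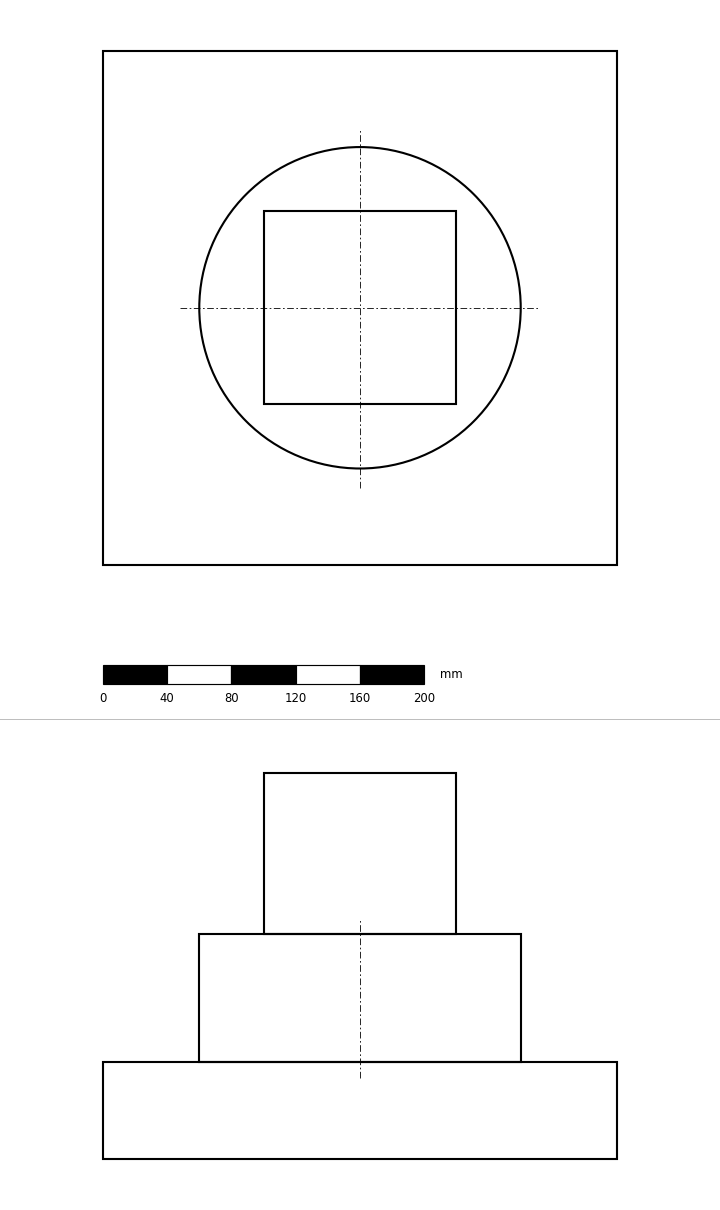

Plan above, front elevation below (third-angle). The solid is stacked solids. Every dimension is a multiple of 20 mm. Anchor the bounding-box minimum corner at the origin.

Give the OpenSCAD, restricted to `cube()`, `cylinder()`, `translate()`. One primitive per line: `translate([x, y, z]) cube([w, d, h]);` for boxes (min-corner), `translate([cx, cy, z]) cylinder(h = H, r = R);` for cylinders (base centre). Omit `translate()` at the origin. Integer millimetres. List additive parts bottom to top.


cube([320, 320, 60]);
translate([160, 160, 60]) cylinder(h = 80, r = 100);
translate([100, 100, 140]) cube([120, 120, 100]);
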